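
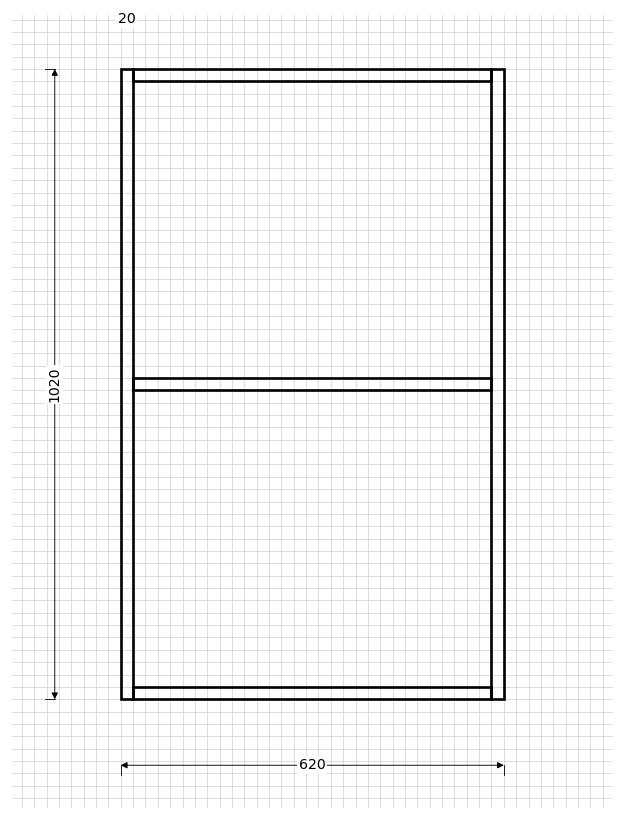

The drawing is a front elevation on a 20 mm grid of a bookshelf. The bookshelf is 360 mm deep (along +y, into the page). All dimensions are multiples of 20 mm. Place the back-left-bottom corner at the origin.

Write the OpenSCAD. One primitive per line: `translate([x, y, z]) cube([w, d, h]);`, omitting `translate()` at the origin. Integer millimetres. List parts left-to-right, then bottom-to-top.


cube([20, 360, 1020]);
translate([20, 0, 0]) cube([580, 360, 20]);
translate([20, 0, 500]) cube([580, 360, 20]);
translate([20, 0, 1000]) cube([580, 360, 20]);
translate([600, 0, 0]) cube([20, 360, 1020]);


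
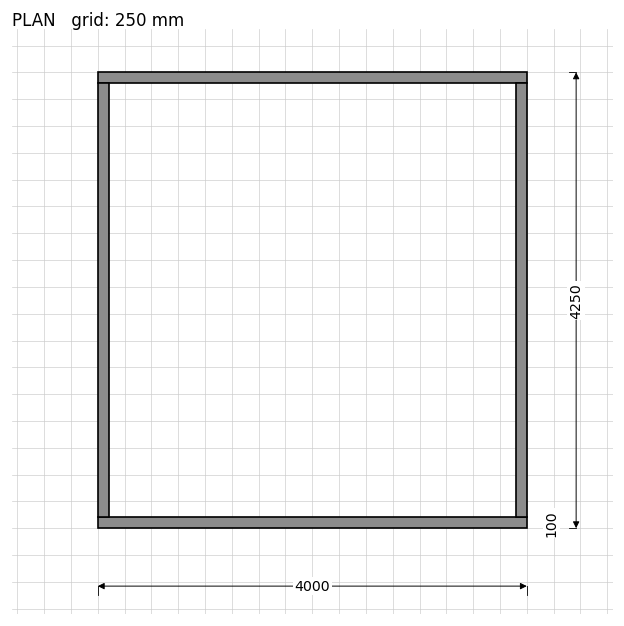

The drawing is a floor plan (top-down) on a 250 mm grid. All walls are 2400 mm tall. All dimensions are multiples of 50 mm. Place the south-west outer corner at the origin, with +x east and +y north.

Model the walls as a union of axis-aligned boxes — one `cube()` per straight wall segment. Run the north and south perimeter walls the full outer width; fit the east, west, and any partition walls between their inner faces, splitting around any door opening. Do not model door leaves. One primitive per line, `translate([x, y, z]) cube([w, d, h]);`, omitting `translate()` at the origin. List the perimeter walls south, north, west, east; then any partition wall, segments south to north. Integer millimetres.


cube([4000, 100, 2400]);
translate([0, 4150, 0]) cube([4000, 100, 2400]);
translate([0, 100, 0]) cube([100, 4050, 2400]);
translate([3900, 100, 0]) cube([100, 4050, 2400]);


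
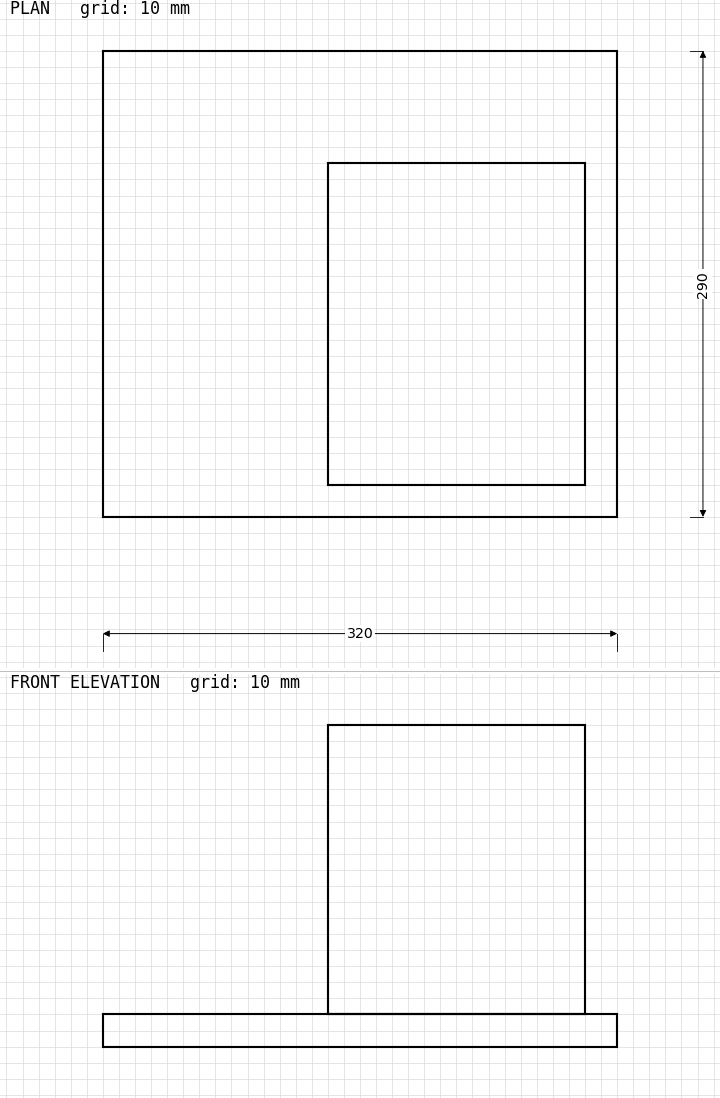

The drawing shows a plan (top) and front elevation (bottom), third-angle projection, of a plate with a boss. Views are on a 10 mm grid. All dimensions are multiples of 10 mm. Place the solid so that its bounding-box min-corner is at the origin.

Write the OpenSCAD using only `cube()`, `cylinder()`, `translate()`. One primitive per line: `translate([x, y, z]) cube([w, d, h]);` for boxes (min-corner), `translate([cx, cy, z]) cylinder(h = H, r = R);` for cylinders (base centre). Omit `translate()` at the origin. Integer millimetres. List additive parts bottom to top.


cube([320, 290, 20]);
translate([140, 20, 20]) cube([160, 200, 180]);


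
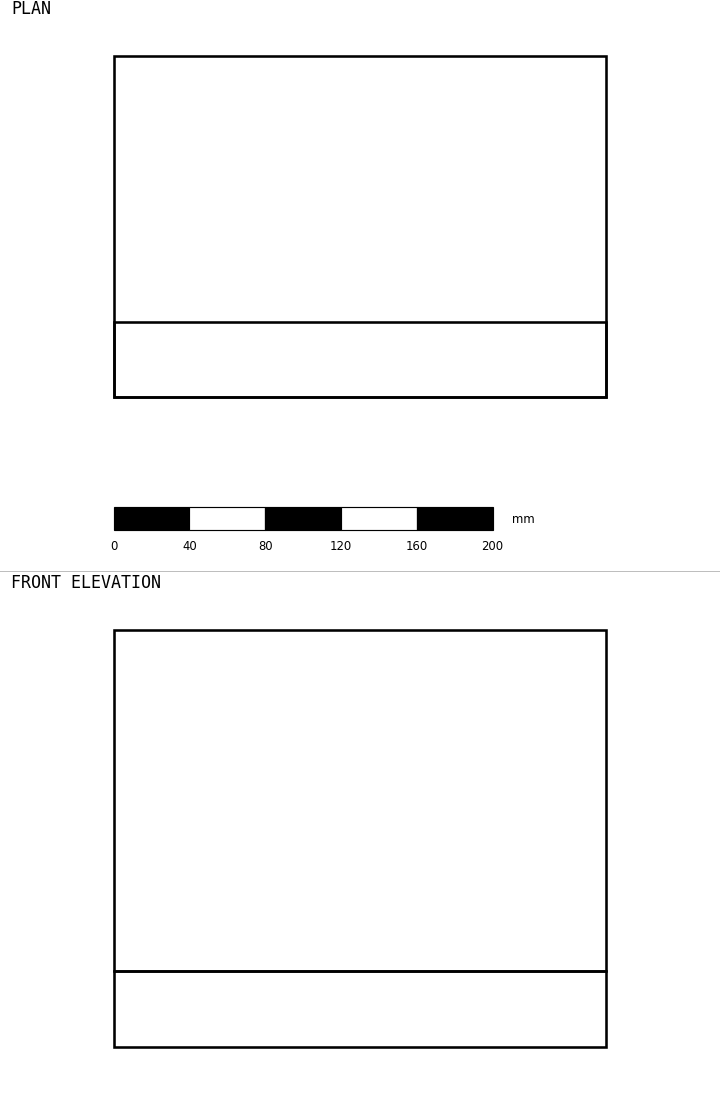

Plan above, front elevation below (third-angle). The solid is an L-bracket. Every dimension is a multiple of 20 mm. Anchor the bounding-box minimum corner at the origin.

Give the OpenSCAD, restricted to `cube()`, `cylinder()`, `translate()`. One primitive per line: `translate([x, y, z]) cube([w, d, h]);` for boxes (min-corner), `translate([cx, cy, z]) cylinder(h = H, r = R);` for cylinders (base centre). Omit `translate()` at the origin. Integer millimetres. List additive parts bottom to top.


cube([260, 180, 40]);
translate([0, 0, 40]) cube([260, 40, 180]);


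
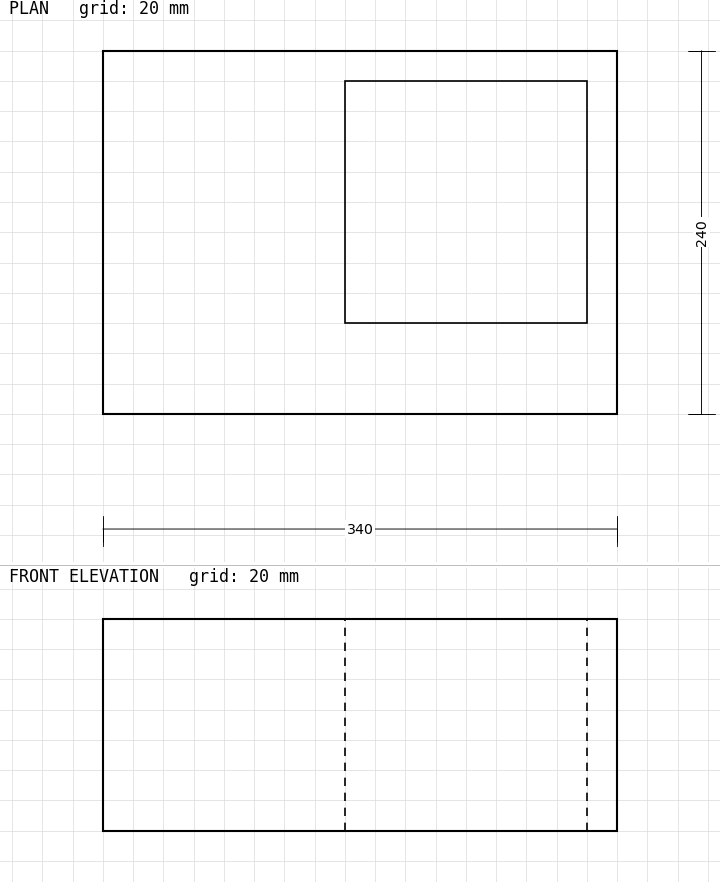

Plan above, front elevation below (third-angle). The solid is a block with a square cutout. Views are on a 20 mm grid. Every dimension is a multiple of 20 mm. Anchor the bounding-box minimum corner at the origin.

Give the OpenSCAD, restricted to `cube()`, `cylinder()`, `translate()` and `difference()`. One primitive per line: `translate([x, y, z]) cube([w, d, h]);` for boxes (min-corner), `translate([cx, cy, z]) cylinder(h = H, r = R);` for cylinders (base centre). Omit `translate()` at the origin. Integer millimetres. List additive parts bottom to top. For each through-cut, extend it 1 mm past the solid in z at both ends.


difference() {
  cube([340, 240, 140]);
  translate([160, 60, -1]) cube([160, 160, 142]);
}


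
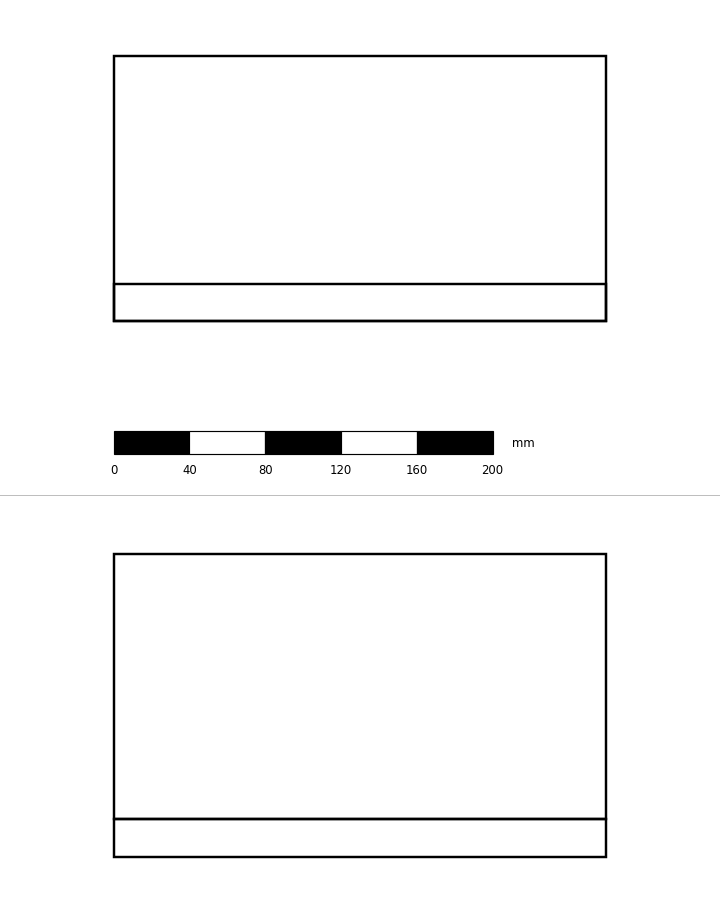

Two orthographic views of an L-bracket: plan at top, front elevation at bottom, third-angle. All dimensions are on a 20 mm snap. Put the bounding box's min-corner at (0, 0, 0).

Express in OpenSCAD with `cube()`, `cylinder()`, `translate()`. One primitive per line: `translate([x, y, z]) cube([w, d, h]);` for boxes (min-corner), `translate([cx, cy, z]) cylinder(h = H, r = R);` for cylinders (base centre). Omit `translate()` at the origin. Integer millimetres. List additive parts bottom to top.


cube([260, 140, 20]);
translate([0, 0, 20]) cube([260, 20, 140]);


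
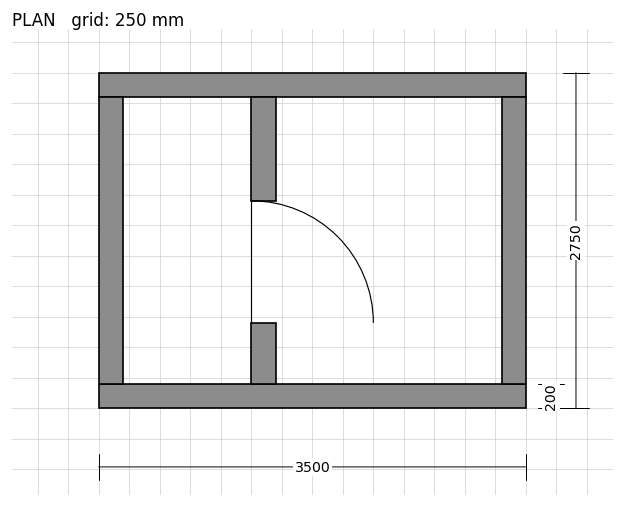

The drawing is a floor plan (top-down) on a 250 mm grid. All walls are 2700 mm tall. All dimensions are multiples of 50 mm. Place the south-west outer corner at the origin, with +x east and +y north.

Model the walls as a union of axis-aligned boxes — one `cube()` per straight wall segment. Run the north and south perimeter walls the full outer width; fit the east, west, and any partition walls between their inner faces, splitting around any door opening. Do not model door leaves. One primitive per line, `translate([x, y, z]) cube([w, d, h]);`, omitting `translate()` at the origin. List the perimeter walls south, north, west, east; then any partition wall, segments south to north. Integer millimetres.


cube([3500, 200, 2700]);
translate([0, 2550, 0]) cube([3500, 200, 2700]);
translate([0, 200, 0]) cube([200, 2350, 2700]);
translate([3300, 200, 0]) cube([200, 2350, 2700]);
translate([1250, 200, 0]) cube([200, 500, 2700]);
translate([1250, 1700, 0]) cube([200, 850, 2700]);


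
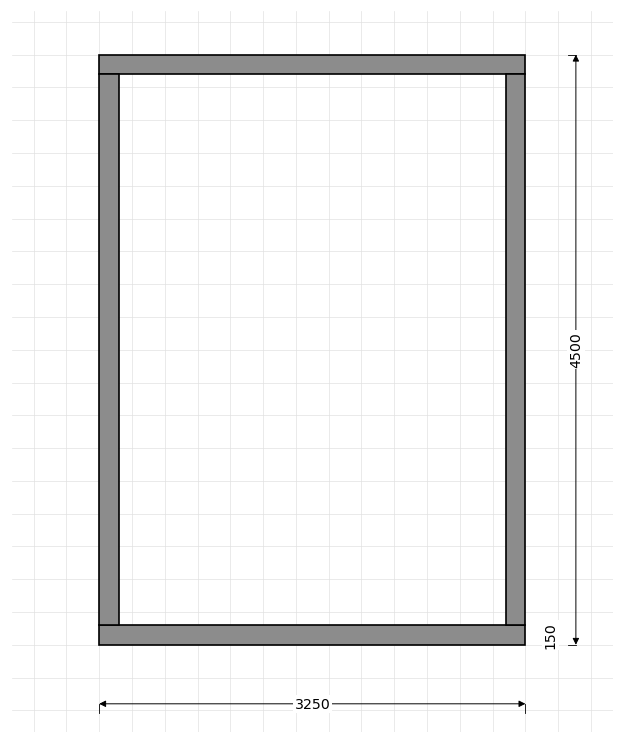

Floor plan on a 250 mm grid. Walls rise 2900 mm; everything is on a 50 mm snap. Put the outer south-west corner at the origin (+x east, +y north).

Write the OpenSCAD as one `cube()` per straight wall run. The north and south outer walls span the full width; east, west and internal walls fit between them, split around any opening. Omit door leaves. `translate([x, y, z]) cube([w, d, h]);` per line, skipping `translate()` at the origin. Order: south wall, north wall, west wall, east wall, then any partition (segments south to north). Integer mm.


cube([3250, 150, 2900]);
translate([0, 4350, 0]) cube([3250, 150, 2900]);
translate([0, 150, 0]) cube([150, 4200, 2900]);
translate([3100, 150, 0]) cube([150, 4200, 2900]);


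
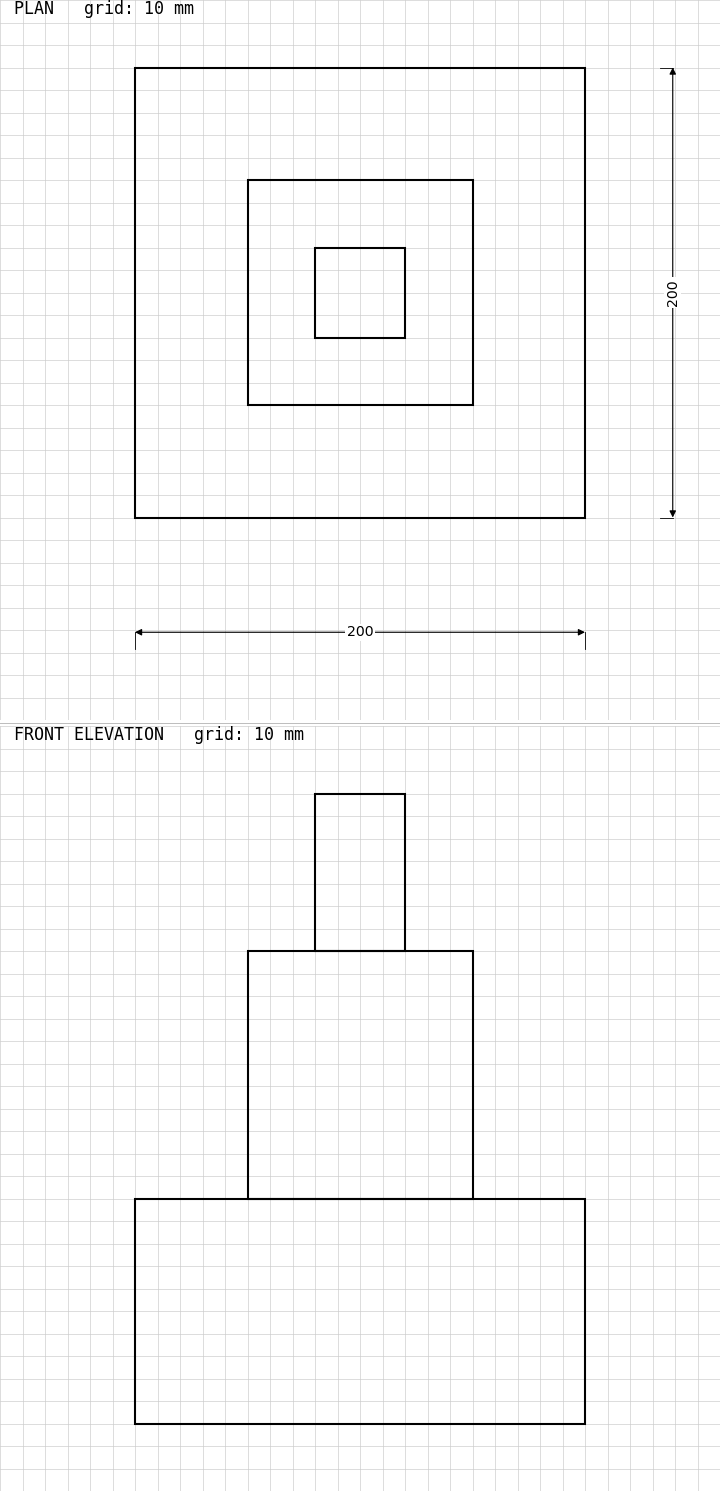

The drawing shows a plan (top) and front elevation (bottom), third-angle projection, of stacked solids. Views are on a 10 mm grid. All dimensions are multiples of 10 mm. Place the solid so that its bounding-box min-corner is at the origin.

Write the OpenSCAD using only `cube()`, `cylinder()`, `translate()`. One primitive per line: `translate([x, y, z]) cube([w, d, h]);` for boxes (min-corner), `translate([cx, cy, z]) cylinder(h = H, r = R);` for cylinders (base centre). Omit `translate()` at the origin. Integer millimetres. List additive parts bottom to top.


cube([200, 200, 100]);
translate([50, 50, 100]) cube([100, 100, 110]);
translate([80, 80, 210]) cube([40, 40, 70]);


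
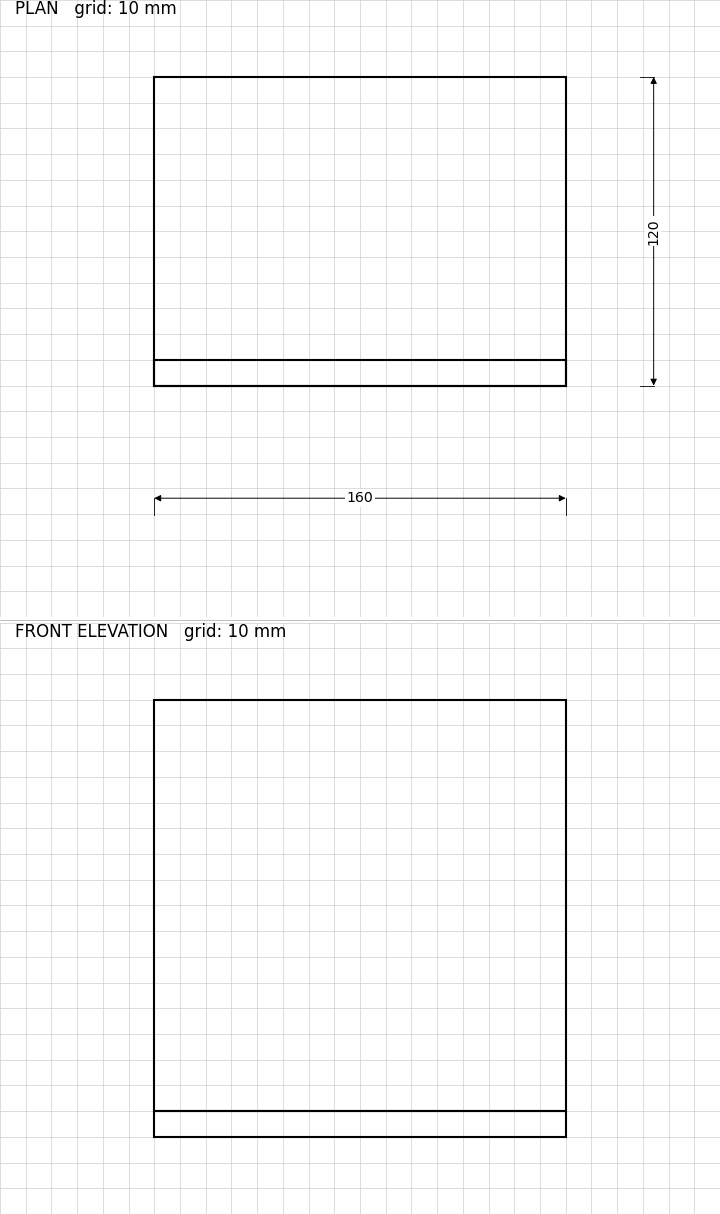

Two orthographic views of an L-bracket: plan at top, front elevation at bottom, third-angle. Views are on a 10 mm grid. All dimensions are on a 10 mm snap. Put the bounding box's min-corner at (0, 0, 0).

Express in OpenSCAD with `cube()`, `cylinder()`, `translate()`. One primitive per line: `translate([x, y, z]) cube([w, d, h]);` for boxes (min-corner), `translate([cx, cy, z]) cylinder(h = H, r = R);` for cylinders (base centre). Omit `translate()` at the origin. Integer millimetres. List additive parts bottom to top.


cube([160, 120, 10]);
translate([0, 0, 10]) cube([160, 10, 160]);


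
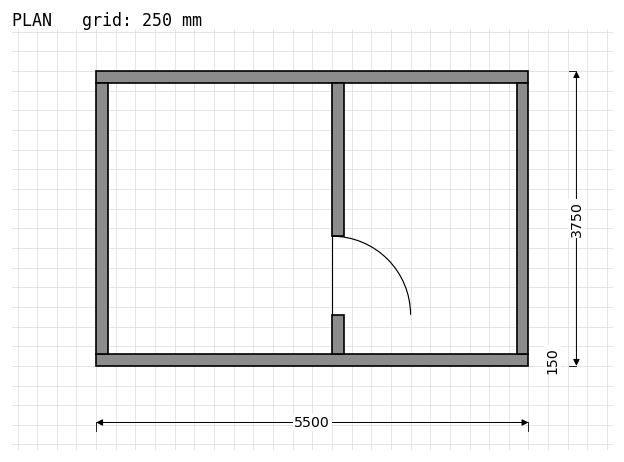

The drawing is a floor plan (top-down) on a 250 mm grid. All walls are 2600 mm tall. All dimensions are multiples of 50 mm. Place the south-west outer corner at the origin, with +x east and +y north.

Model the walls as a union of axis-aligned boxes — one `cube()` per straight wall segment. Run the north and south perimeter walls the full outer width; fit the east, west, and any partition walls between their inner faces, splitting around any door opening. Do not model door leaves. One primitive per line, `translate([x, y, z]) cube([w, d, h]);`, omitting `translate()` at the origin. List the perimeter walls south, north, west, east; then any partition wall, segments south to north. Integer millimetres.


cube([5500, 150, 2600]);
translate([0, 3600, 0]) cube([5500, 150, 2600]);
translate([0, 150, 0]) cube([150, 3450, 2600]);
translate([5350, 150, 0]) cube([150, 3450, 2600]);
translate([3000, 150, 0]) cube([150, 500, 2600]);
translate([3000, 1650, 0]) cube([150, 1950, 2600]);


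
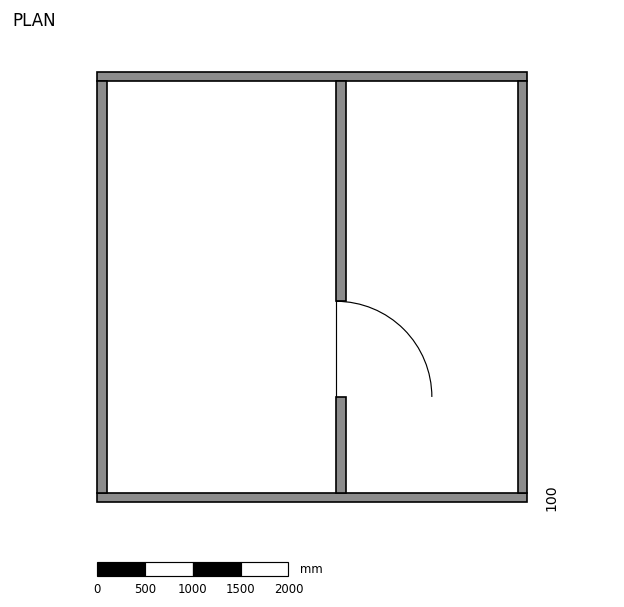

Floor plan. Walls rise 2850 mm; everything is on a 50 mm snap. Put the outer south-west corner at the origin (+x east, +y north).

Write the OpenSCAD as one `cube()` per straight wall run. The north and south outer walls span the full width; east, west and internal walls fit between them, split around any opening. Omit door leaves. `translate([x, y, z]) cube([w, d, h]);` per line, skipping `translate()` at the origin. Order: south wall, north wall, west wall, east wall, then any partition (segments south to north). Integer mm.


cube([4500, 100, 2850]);
translate([0, 4400, 0]) cube([4500, 100, 2850]);
translate([0, 100, 0]) cube([100, 4300, 2850]);
translate([4400, 100, 0]) cube([100, 4300, 2850]);
translate([2500, 100, 0]) cube([100, 1000, 2850]);
translate([2500, 2100, 0]) cube([100, 2300, 2850]);


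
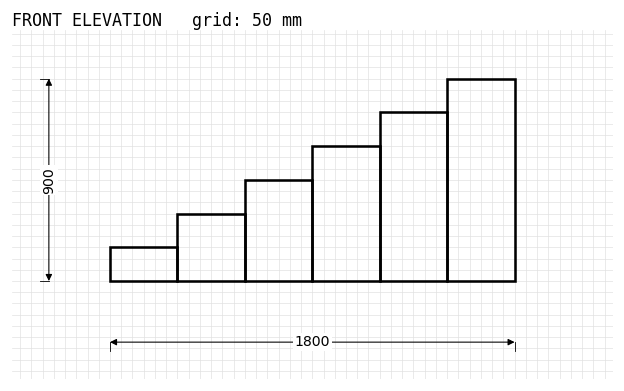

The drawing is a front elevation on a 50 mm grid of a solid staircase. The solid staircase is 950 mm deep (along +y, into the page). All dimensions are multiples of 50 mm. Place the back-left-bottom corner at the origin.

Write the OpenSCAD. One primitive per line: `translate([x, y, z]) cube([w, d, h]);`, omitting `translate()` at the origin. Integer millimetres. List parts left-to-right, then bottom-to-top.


cube([300, 950, 150]);
translate([300, 0, 0]) cube([300, 950, 300]);
translate([600, 0, 0]) cube([300, 950, 450]);
translate([900, 0, 0]) cube([300, 950, 600]);
translate([1200, 0, 0]) cube([300, 950, 750]);
translate([1500, 0, 0]) cube([300, 950, 900]);


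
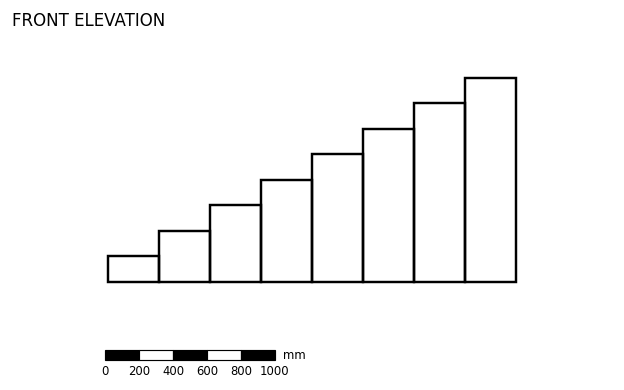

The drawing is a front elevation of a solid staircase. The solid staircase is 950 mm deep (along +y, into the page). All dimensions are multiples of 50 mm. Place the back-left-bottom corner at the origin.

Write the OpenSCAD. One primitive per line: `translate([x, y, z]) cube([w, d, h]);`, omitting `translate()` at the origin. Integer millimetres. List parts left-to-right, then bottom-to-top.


cube([300, 950, 150]);
translate([300, 0, 0]) cube([300, 950, 300]);
translate([600, 0, 0]) cube([300, 950, 450]);
translate([900, 0, 0]) cube([300, 950, 600]);
translate([1200, 0, 0]) cube([300, 950, 750]);
translate([1500, 0, 0]) cube([300, 950, 900]);
translate([1800, 0, 0]) cube([300, 950, 1050]);
translate([2100, 0, 0]) cube([300, 950, 1200]);


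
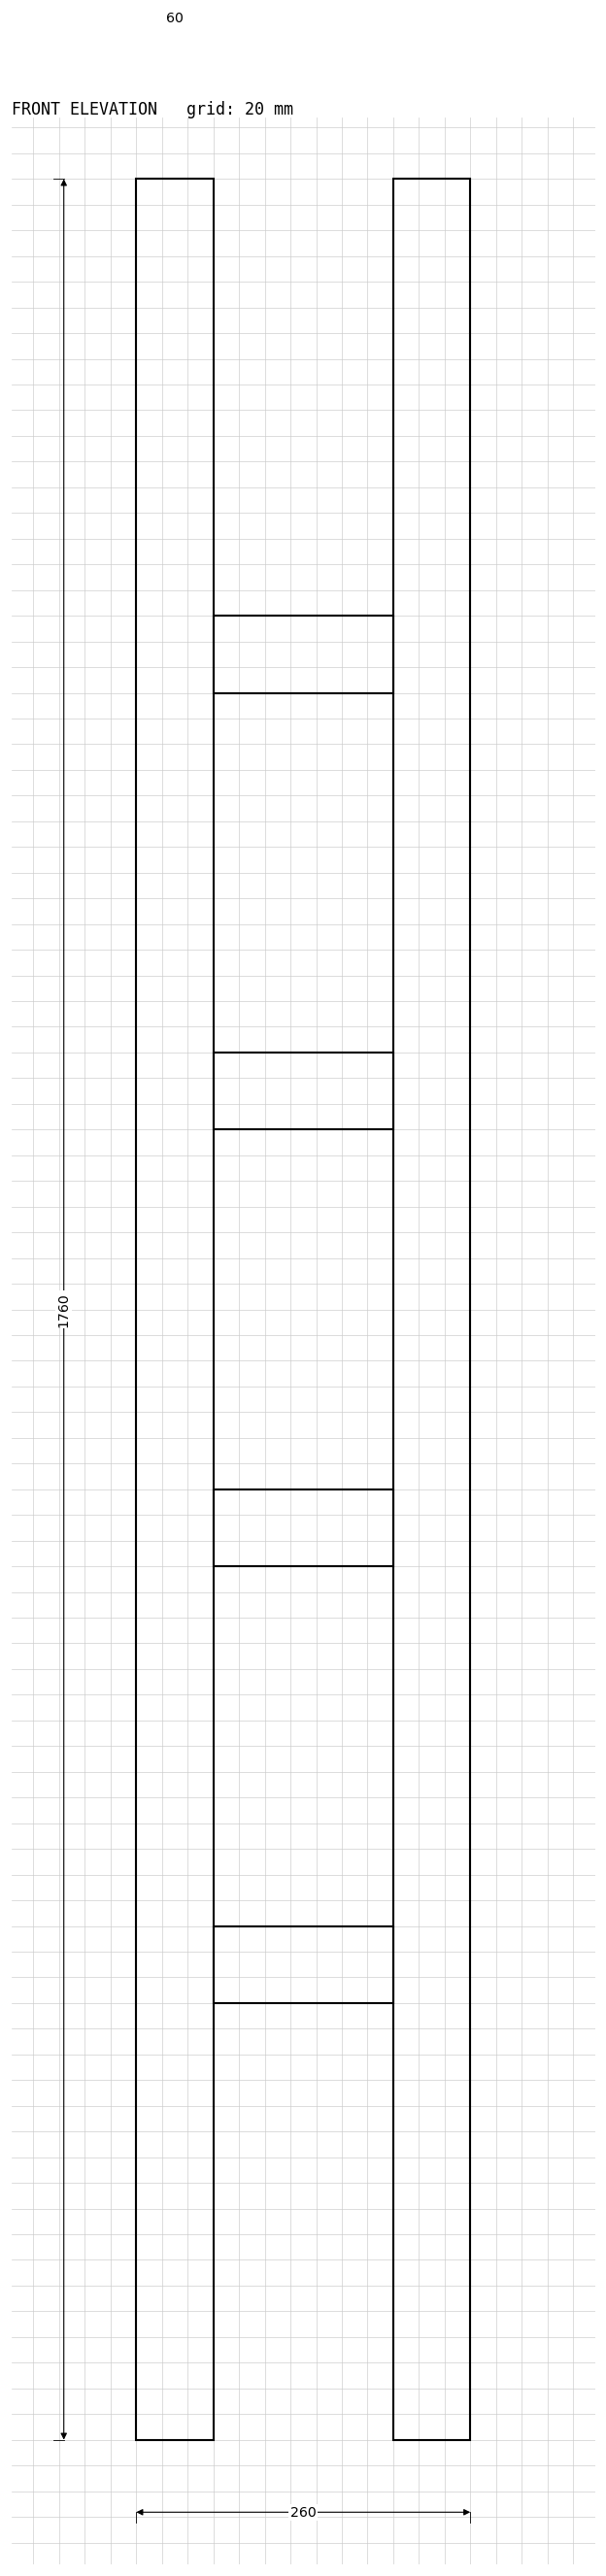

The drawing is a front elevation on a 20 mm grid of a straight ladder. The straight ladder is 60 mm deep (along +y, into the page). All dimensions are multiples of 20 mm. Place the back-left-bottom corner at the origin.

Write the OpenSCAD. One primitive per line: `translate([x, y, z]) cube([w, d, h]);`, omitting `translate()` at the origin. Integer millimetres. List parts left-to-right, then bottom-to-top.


cube([60, 60, 1760]);
translate([60, 0, 340]) cube([140, 60, 60]);
translate([60, 0, 680]) cube([140, 60, 60]);
translate([60, 0, 1020]) cube([140, 60, 60]);
translate([60, 0, 1360]) cube([140, 60, 60]);
translate([200, 0, 0]) cube([60, 60, 1760]);


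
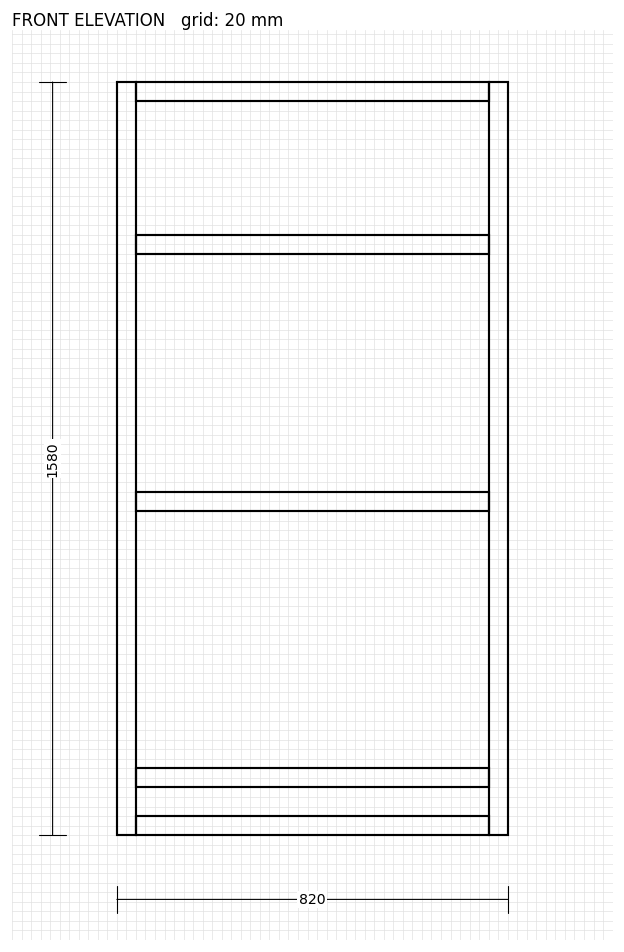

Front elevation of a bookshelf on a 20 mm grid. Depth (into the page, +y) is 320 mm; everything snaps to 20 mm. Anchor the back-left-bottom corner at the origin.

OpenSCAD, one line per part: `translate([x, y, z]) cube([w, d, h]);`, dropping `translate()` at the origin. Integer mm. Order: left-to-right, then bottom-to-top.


cube([40, 320, 1580]);
translate([40, 0, 0]) cube([740, 320, 40]);
translate([40, 0, 100]) cube([740, 320, 40]);
translate([40, 0, 680]) cube([740, 320, 40]);
translate([40, 0, 1220]) cube([740, 320, 40]);
translate([40, 0, 1540]) cube([740, 320, 40]);
translate([780, 0, 0]) cube([40, 320, 1580]);


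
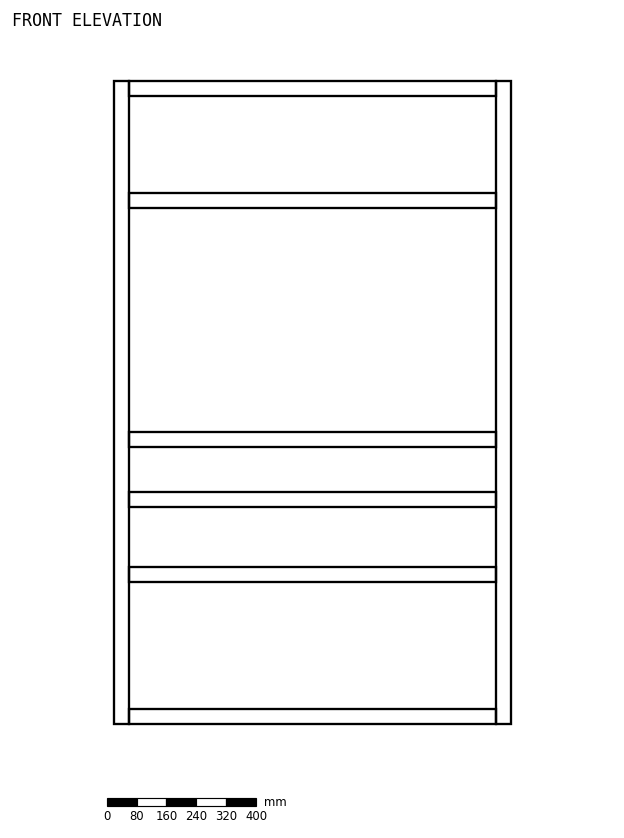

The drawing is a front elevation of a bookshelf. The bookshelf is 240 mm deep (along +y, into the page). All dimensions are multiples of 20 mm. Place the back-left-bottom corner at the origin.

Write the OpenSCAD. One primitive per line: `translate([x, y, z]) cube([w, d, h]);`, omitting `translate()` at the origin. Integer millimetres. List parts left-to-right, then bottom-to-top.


cube([40, 240, 1720]);
translate([40, 0, 0]) cube([980, 240, 40]);
translate([40, 0, 380]) cube([980, 240, 40]);
translate([40, 0, 580]) cube([980, 240, 40]);
translate([40, 0, 740]) cube([980, 240, 40]);
translate([40, 0, 1380]) cube([980, 240, 40]);
translate([40, 0, 1680]) cube([980, 240, 40]);
translate([1020, 0, 0]) cube([40, 240, 1720]);


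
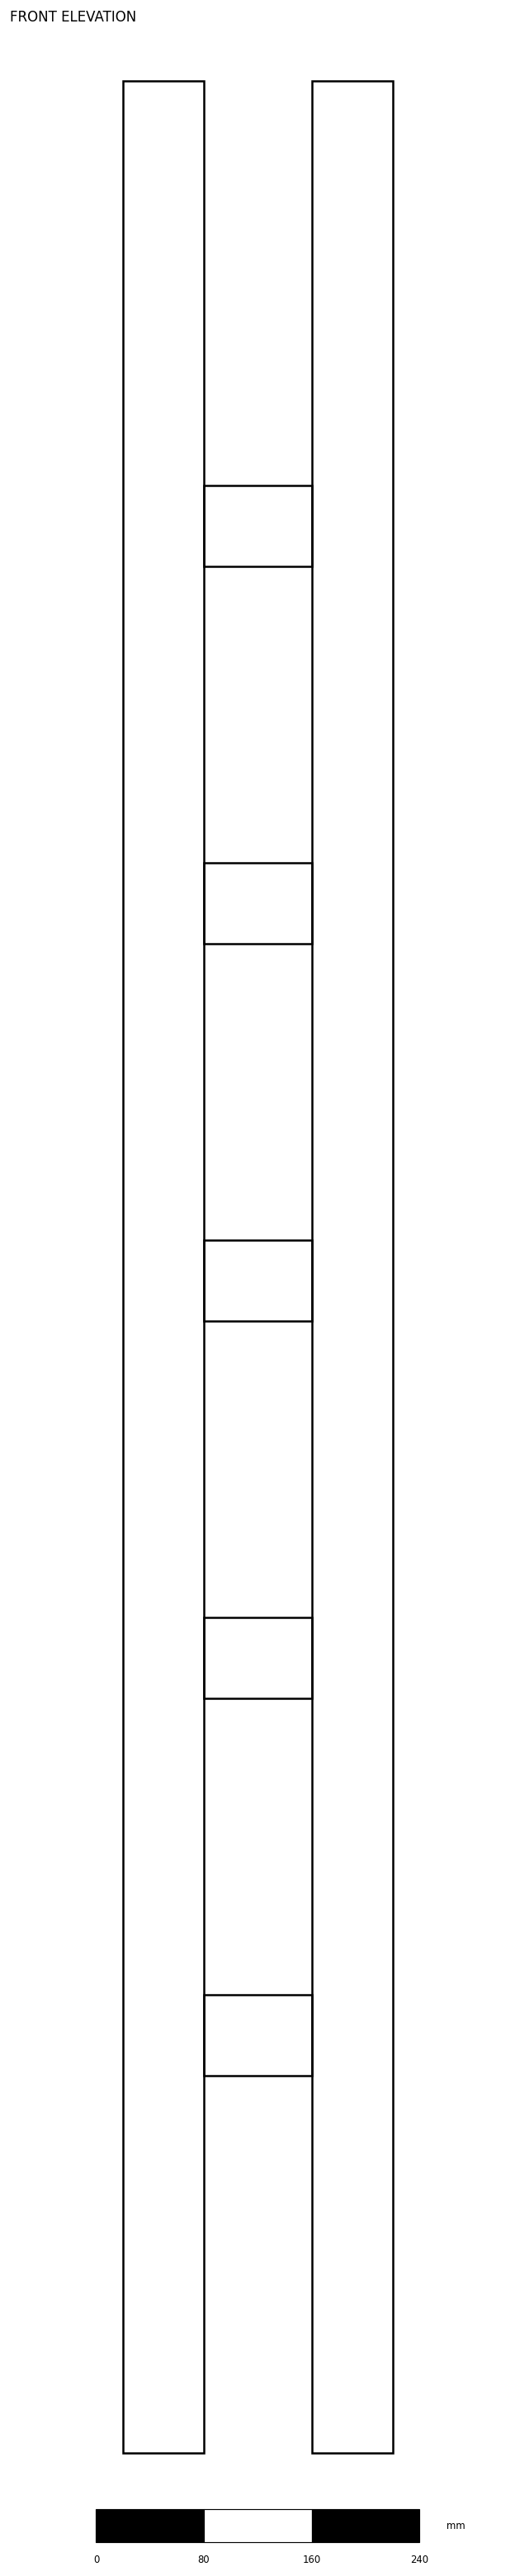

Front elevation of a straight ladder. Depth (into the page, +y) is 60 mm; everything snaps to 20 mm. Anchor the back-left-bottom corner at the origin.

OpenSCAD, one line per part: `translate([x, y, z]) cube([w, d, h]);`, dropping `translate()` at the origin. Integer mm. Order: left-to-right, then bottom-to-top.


cube([60, 60, 1760]);
translate([60, 0, 280]) cube([80, 60, 60]);
translate([60, 0, 560]) cube([80, 60, 60]);
translate([60, 0, 840]) cube([80, 60, 60]);
translate([60, 0, 1120]) cube([80, 60, 60]);
translate([60, 0, 1400]) cube([80, 60, 60]);
translate([140, 0, 0]) cube([60, 60, 1760]);


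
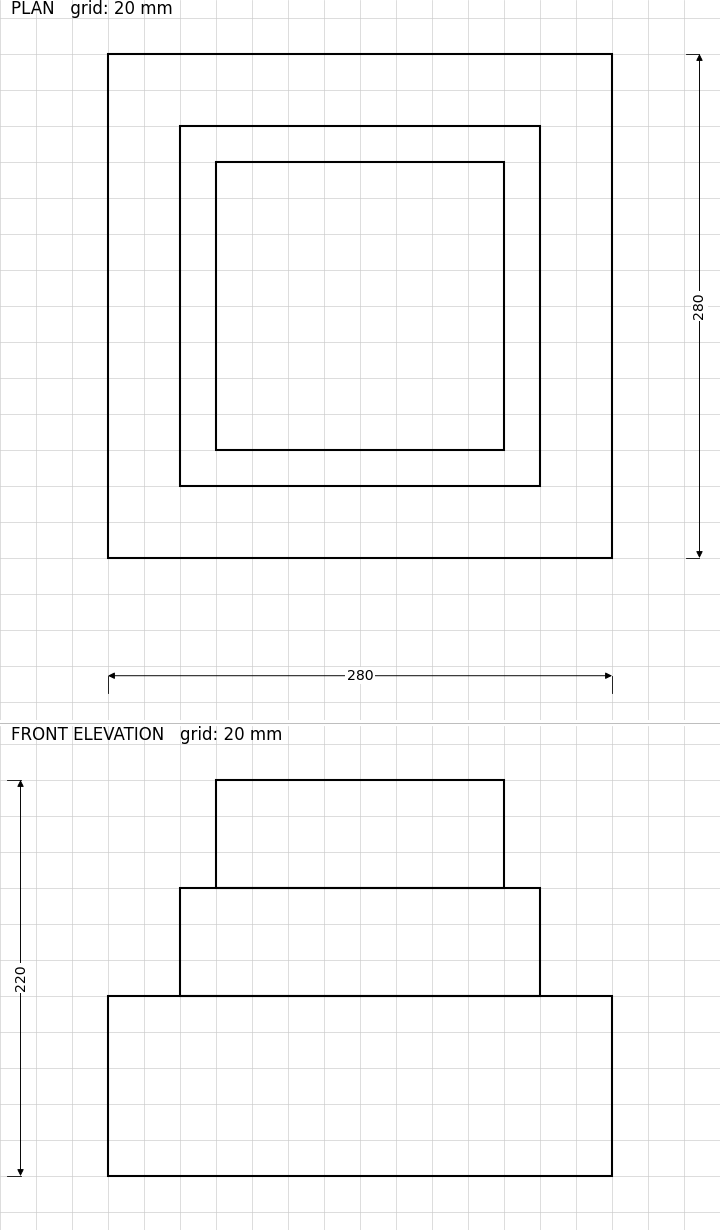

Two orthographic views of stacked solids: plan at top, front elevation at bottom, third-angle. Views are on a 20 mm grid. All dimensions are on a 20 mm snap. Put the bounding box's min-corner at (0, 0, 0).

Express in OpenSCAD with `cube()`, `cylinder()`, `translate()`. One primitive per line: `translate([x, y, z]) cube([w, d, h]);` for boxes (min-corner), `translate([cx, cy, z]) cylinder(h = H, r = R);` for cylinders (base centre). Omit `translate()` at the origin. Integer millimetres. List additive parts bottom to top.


cube([280, 280, 100]);
translate([40, 40, 100]) cube([200, 200, 60]);
translate([60, 60, 160]) cube([160, 160, 60]);


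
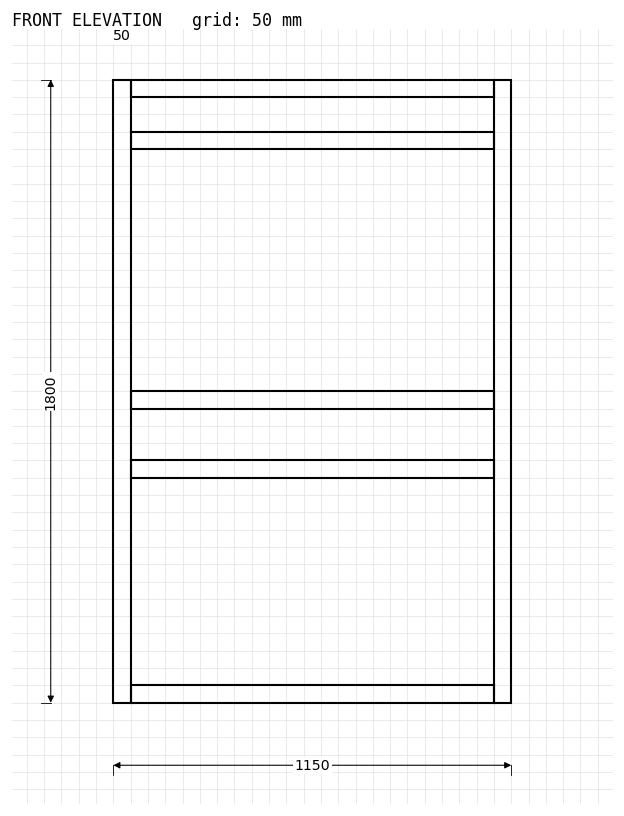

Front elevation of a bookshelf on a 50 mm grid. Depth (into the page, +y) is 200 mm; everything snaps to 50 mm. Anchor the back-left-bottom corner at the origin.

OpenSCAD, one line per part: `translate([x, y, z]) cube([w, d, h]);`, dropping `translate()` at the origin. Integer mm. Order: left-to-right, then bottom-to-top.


cube([50, 200, 1800]);
translate([50, 0, 0]) cube([1050, 200, 50]);
translate([50, 0, 650]) cube([1050, 200, 50]);
translate([50, 0, 850]) cube([1050, 200, 50]);
translate([50, 0, 1600]) cube([1050, 200, 50]);
translate([50, 0, 1750]) cube([1050, 200, 50]);
translate([1100, 0, 0]) cube([50, 200, 1800]);


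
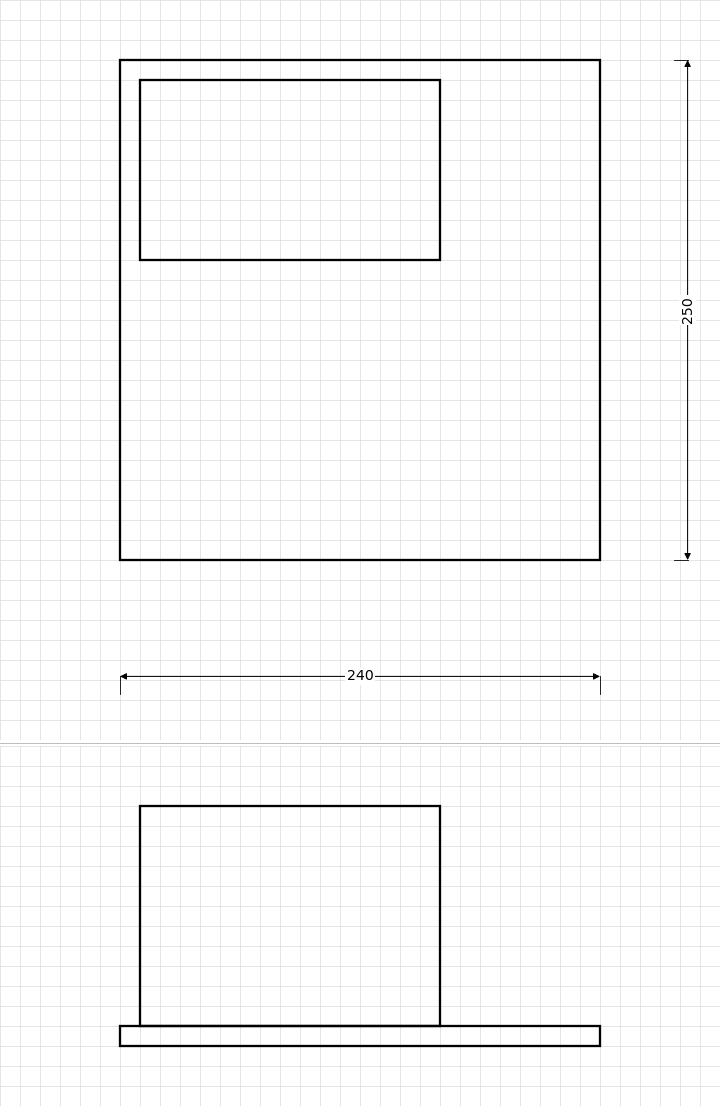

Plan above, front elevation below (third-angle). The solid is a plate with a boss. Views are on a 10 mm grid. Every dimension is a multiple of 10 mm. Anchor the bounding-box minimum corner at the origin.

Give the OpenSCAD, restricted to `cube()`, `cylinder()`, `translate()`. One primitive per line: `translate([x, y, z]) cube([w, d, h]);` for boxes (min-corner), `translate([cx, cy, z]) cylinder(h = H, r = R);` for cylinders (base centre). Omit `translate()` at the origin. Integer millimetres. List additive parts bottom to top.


cube([240, 250, 10]);
translate([10, 150, 10]) cube([150, 90, 110]);


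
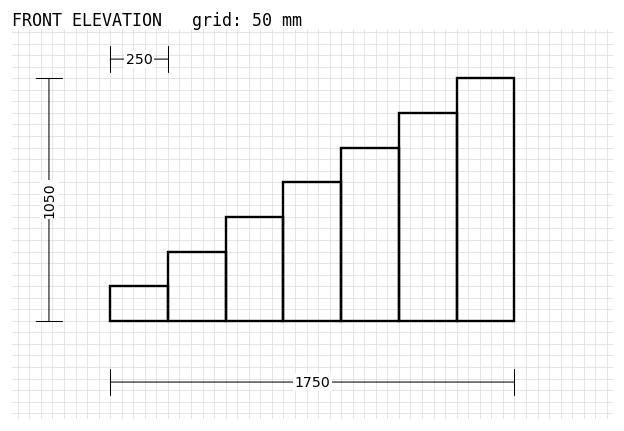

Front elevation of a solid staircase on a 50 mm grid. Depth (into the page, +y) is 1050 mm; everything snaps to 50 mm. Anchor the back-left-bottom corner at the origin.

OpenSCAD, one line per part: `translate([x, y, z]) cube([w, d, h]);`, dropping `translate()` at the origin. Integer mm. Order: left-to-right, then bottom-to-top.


cube([250, 1050, 150]);
translate([250, 0, 0]) cube([250, 1050, 300]);
translate([500, 0, 0]) cube([250, 1050, 450]);
translate([750, 0, 0]) cube([250, 1050, 600]);
translate([1000, 0, 0]) cube([250, 1050, 750]);
translate([1250, 0, 0]) cube([250, 1050, 900]);
translate([1500, 0, 0]) cube([250, 1050, 1050]);


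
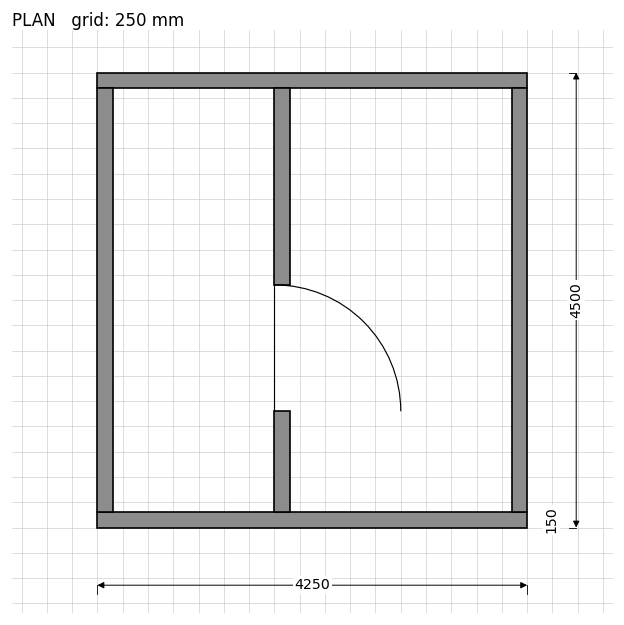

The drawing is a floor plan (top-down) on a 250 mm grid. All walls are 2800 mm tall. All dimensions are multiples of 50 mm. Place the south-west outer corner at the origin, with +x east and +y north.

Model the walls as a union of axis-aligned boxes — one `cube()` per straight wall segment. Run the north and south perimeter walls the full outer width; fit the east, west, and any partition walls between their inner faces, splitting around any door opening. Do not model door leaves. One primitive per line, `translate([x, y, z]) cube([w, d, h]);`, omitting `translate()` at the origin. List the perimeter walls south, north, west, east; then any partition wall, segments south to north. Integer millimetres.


cube([4250, 150, 2800]);
translate([0, 4350, 0]) cube([4250, 150, 2800]);
translate([0, 150, 0]) cube([150, 4200, 2800]);
translate([4100, 150, 0]) cube([150, 4200, 2800]);
translate([1750, 150, 0]) cube([150, 1000, 2800]);
translate([1750, 2400, 0]) cube([150, 1950, 2800]);


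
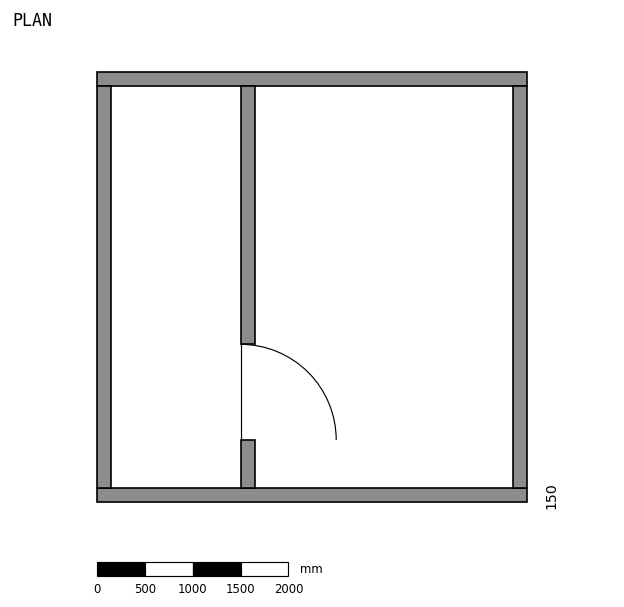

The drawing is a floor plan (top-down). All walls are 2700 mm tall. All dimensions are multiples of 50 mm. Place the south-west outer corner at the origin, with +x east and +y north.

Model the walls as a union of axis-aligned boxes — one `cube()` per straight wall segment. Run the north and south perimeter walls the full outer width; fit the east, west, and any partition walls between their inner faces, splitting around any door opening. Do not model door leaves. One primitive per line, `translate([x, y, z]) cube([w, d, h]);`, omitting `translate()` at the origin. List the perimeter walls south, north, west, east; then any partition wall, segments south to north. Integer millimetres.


cube([4500, 150, 2700]);
translate([0, 4350, 0]) cube([4500, 150, 2700]);
translate([0, 150, 0]) cube([150, 4200, 2700]);
translate([4350, 150, 0]) cube([150, 4200, 2700]);
translate([1500, 150, 0]) cube([150, 500, 2700]);
translate([1500, 1650, 0]) cube([150, 2700, 2700]);


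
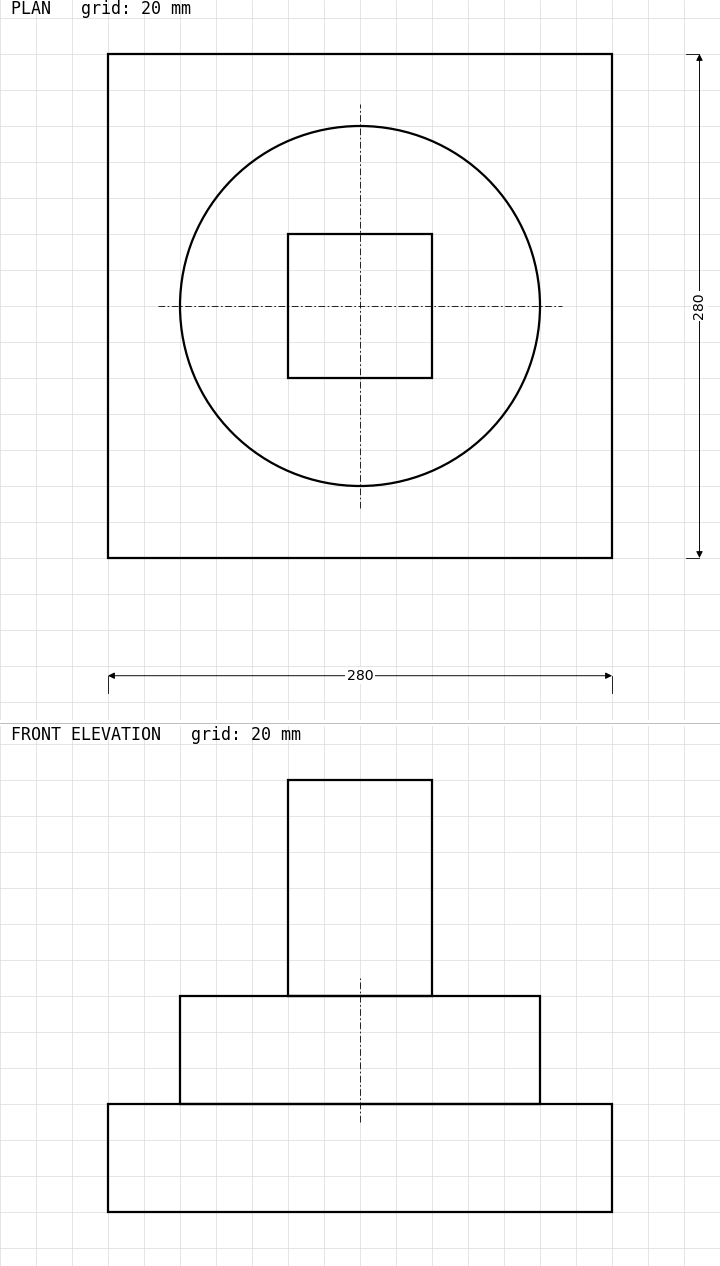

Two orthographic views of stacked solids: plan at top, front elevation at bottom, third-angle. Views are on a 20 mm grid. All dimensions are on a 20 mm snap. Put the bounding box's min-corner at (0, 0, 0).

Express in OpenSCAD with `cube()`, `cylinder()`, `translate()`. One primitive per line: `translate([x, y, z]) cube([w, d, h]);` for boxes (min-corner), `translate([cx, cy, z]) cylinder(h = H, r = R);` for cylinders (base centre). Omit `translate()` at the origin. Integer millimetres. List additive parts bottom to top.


cube([280, 280, 60]);
translate([140, 140, 60]) cylinder(h = 60, r = 100);
translate([100, 100, 120]) cube([80, 80, 120]);


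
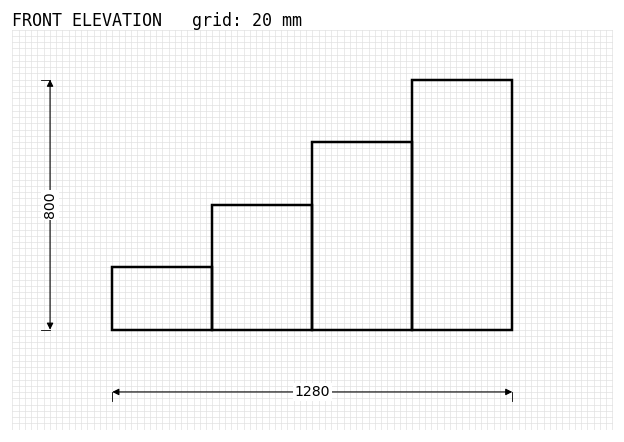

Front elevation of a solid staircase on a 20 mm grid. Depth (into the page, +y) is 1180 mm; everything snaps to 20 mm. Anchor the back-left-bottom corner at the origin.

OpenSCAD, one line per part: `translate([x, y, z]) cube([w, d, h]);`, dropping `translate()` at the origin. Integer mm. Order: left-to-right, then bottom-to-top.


cube([320, 1180, 200]);
translate([320, 0, 0]) cube([320, 1180, 400]);
translate([640, 0, 0]) cube([320, 1180, 600]);
translate([960, 0, 0]) cube([320, 1180, 800]);


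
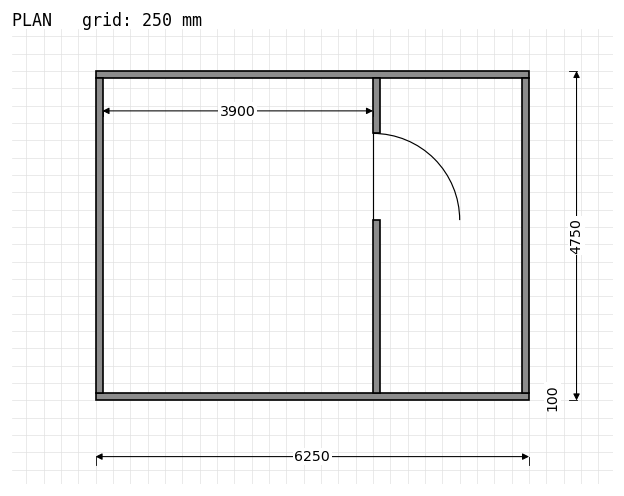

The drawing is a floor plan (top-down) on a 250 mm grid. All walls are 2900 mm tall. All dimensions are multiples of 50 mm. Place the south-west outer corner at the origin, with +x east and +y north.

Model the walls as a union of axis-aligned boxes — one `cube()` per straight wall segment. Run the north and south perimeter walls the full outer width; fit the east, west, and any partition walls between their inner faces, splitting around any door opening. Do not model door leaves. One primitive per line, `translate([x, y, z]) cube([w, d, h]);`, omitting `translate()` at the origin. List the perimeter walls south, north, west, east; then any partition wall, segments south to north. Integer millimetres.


cube([6250, 100, 2900]);
translate([0, 4650, 0]) cube([6250, 100, 2900]);
translate([0, 100, 0]) cube([100, 4550, 2900]);
translate([6150, 100, 0]) cube([100, 4550, 2900]);
translate([4000, 100, 0]) cube([100, 2500, 2900]);
translate([4000, 3850, 0]) cube([100, 800, 2900]);


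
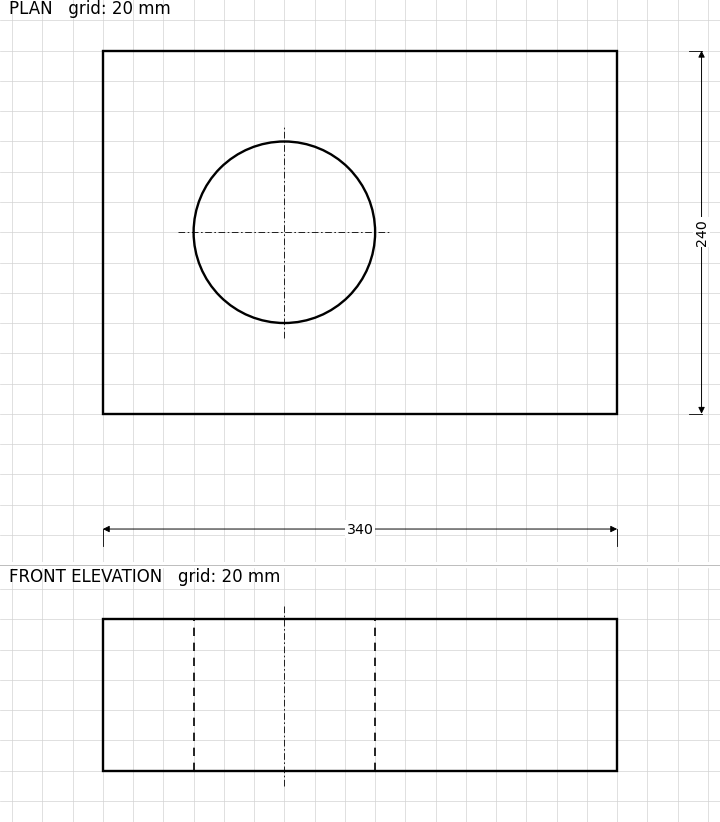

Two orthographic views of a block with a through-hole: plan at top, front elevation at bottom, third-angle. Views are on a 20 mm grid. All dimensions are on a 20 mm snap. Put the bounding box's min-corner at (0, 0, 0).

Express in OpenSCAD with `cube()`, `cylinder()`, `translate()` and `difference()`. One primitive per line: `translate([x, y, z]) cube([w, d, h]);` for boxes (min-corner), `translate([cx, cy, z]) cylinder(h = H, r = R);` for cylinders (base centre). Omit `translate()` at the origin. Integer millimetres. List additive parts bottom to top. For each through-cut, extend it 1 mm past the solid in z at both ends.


difference() {
  cube([340, 240, 100]);
  translate([120, 120, -1]) cylinder(h = 102, r = 60);
}


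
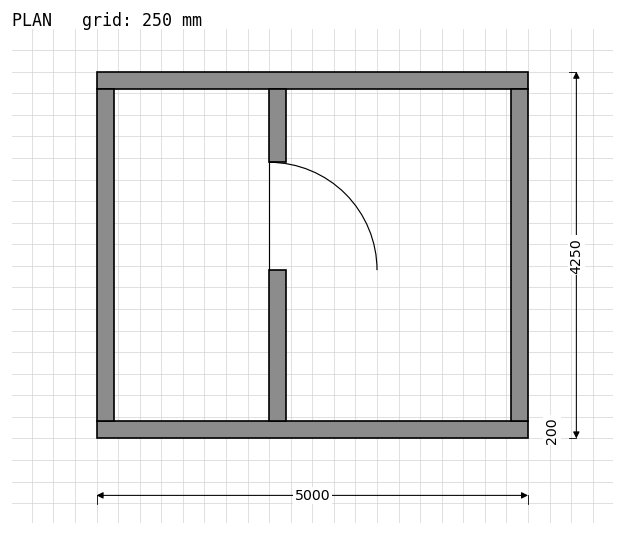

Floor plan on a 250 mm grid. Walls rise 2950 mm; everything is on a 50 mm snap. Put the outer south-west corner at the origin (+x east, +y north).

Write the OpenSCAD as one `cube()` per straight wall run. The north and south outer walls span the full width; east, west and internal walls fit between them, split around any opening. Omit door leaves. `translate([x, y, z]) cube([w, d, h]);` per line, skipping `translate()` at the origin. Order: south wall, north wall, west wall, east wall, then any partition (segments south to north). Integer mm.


cube([5000, 200, 2950]);
translate([0, 4050, 0]) cube([5000, 200, 2950]);
translate([0, 200, 0]) cube([200, 3850, 2950]);
translate([4800, 200, 0]) cube([200, 3850, 2950]);
translate([2000, 200, 0]) cube([200, 1750, 2950]);
translate([2000, 3200, 0]) cube([200, 850, 2950]);


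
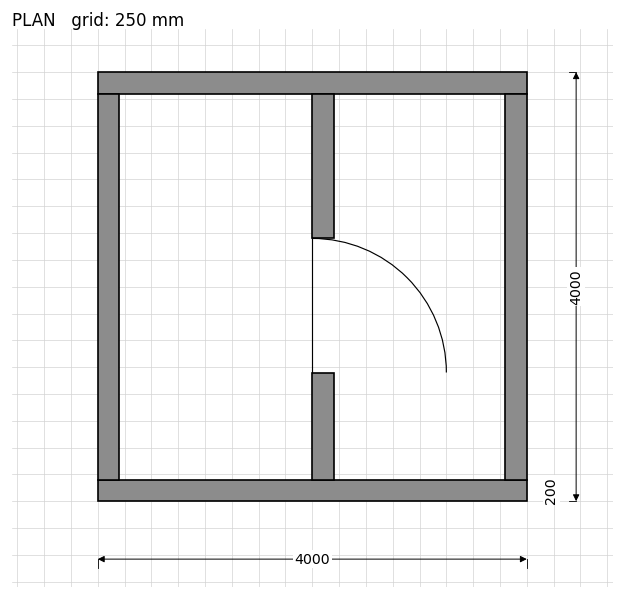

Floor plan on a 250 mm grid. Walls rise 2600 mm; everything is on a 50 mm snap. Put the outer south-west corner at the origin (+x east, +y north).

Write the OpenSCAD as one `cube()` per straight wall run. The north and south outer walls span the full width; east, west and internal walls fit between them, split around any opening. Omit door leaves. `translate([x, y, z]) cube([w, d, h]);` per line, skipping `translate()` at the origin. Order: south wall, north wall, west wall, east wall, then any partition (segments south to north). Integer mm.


cube([4000, 200, 2600]);
translate([0, 3800, 0]) cube([4000, 200, 2600]);
translate([0, 200, 0]) cube([200, 3600, 2600]);
translate([3800, 200, 0]) cube([200, 3600, 2600]);
translate([2000, 200, 0]) cube([200, 1000, 2600]);
translate([2000, 2450, 0]) cube([200, 1350, 2600]);


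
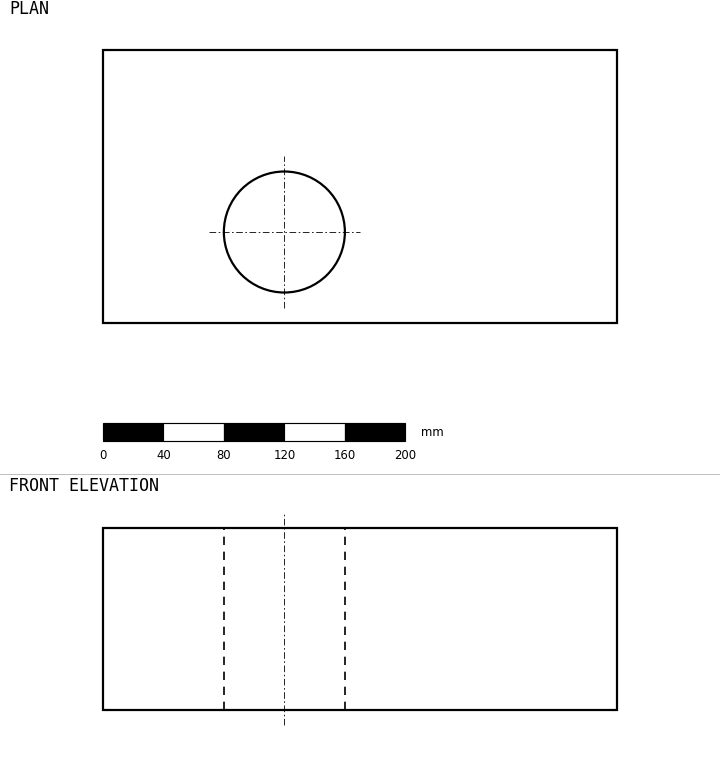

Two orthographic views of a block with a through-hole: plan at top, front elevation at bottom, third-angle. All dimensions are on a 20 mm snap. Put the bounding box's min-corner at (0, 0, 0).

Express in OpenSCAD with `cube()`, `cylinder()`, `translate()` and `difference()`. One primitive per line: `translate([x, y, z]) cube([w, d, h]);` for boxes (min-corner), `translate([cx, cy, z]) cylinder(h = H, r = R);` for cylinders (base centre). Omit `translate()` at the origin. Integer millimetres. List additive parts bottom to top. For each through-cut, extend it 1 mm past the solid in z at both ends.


difference() {
  cube([340, 180, 120]);
  translate([120, 60, -1]) cylinder(h = 122, r = 40);
}


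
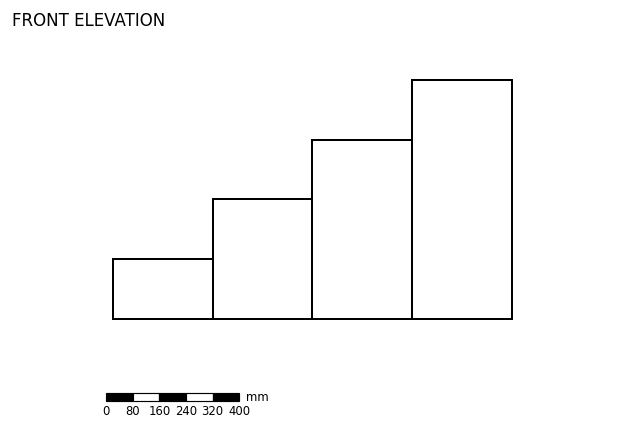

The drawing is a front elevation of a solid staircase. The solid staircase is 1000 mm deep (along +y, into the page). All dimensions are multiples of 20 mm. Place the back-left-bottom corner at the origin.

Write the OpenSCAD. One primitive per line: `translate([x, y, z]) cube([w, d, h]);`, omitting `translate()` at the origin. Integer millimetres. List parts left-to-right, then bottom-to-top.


cube([300, 1000, 180]);
translate([300, 0, 0]) cube([300, 1000, 360]);
translate([600, 0, 0]) cube([300, 1000, 540]);
translate([900, 0, 0]) cube([300, 1000, 720]);


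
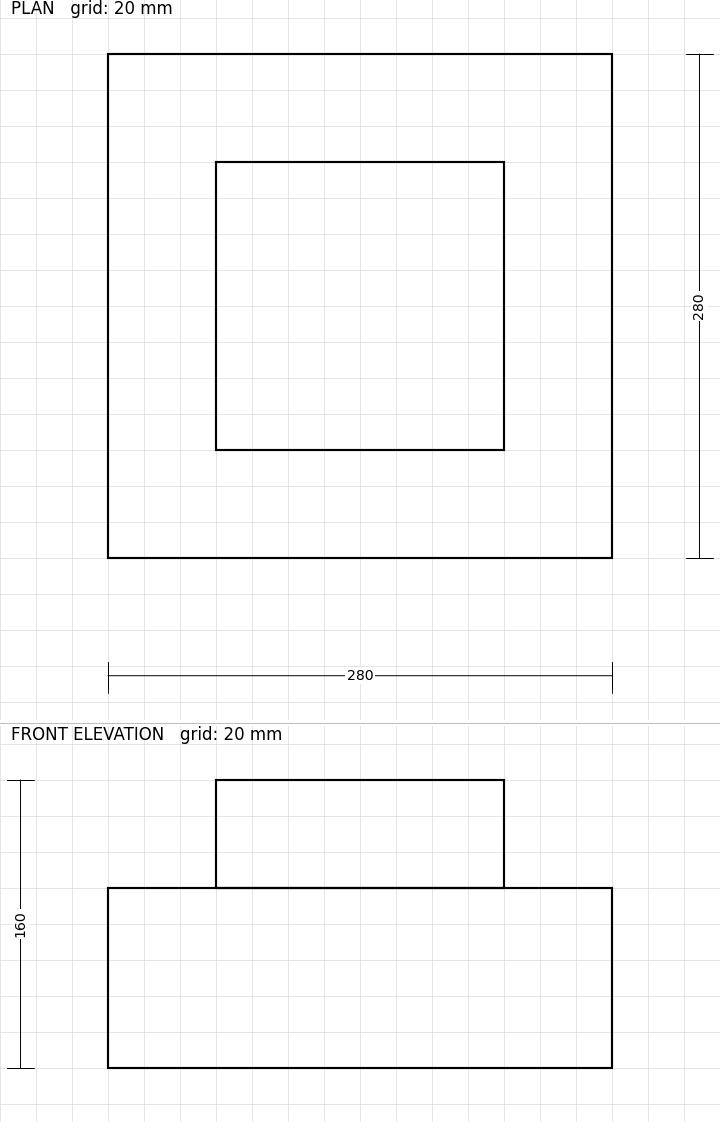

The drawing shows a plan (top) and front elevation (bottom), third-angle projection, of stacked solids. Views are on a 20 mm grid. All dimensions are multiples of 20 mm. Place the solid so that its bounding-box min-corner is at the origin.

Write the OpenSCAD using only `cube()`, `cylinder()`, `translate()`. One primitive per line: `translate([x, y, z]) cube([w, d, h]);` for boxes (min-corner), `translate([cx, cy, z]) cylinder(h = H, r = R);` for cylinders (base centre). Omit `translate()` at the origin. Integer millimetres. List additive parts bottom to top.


cube([280, 280, 100]);
translate([60, 60, 100]) cube([160, 160, 60]);


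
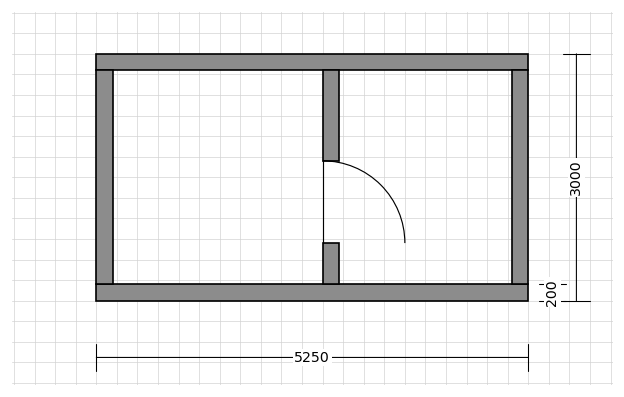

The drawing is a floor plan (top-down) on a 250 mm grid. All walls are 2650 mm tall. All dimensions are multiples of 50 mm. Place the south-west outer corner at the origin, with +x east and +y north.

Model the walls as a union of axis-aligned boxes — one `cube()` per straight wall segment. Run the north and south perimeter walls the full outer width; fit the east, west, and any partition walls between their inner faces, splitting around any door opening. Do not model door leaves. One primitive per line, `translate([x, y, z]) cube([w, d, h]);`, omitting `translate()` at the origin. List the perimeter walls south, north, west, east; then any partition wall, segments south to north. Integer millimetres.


cube([5250, 200, 2650]);
translate([0, 2800, 0]) cube([5250, 200, 2650]);
translate([0, 200, 0]) cube([200, 2600, 2650]);
translate([5050, 200, 0]) cube([200, 2600, 2650]);
translate([2750, 200, 0]) cube([200, 500, 2650]);
translate([2750, 1700, 0]) cube([200, 1100, 2650]);


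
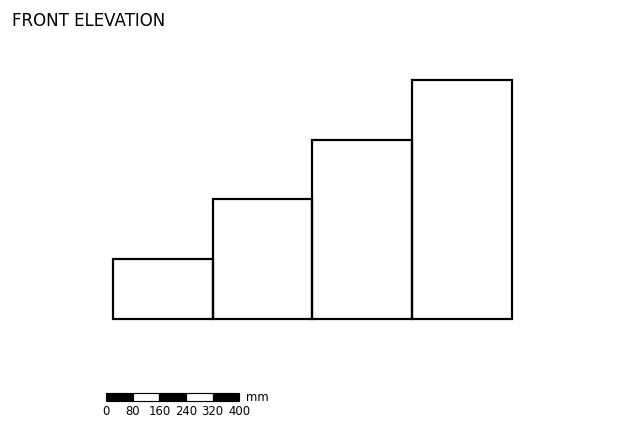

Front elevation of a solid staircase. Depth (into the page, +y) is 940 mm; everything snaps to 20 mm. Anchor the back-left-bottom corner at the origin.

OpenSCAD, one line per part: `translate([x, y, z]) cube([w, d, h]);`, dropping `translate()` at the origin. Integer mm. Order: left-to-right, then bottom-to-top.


cube([300, 940, 180]);
translate([300, 0, 0]) cube([300, 940, 360]);
translate([600, 0, 0]) cube([300, 940, 540]);
translate([900, 0, 0]) cube([300, 940, 720]);


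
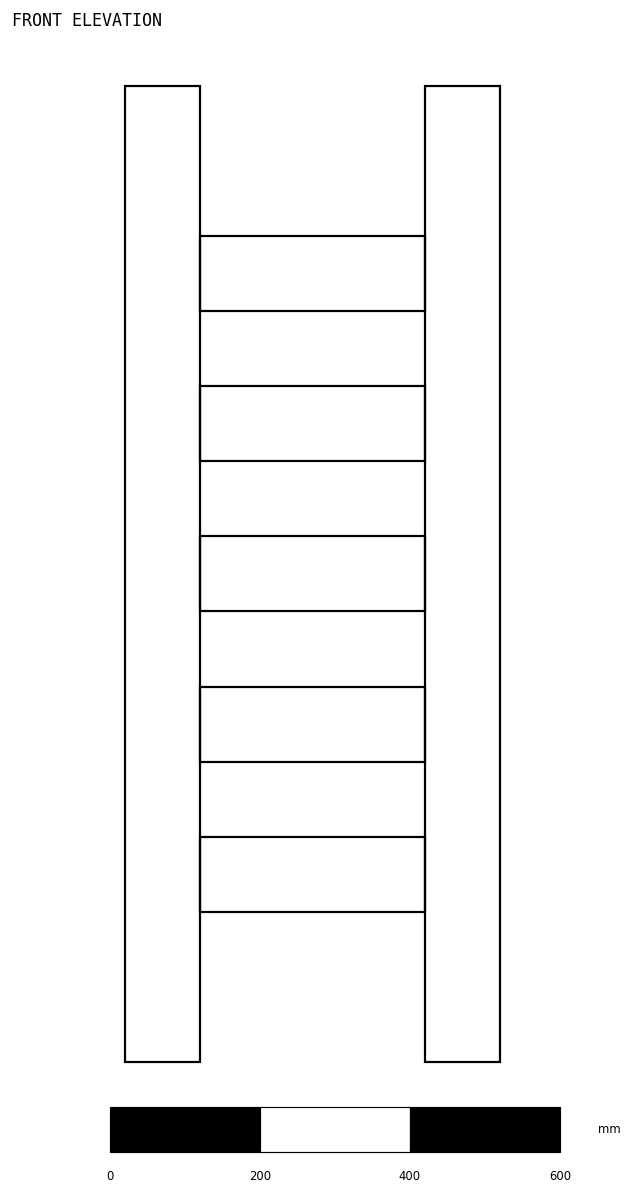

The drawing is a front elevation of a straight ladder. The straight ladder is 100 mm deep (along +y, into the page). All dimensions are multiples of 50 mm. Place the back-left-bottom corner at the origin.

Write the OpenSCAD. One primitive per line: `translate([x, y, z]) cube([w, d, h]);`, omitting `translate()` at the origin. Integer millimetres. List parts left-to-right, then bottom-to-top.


cube([100, 100, 1300]);
translate([100, 0, 200]) cube([300, 100, 100]);
translate([100, 0, 400]) cube([300, 100, 100]);
translate([100, 0, 600]) cube([300, 100, 100]);
translate([100, 0, 800]) cube([300, 100, 100]);
translate([100, 0, 1000]) cube([300, 100, 100]);
translate([400, 0, 0]) cube([100, 100, 1300]);


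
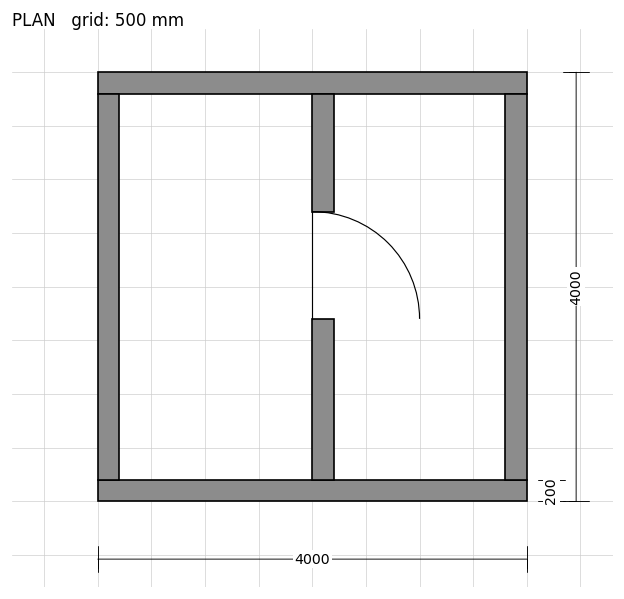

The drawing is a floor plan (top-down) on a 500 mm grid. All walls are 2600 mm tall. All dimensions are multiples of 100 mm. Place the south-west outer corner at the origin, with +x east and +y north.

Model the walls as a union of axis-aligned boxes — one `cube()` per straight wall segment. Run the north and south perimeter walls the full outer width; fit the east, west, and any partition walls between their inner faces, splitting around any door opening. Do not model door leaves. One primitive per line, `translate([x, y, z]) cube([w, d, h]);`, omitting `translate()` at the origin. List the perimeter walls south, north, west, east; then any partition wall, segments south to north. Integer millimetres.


cube([4000, 200, 2600]);
translate([0, 3800, 0]) cube([4000, 200, 2600]);
translate([0, 200, 0]) cube([200, 3600, 2600]);
translate([3800, 200, 0]) cube([200, 3600, 2600]);
translate([2000, 200, 0]) cube([200, 1500, 2600]);
translate([2000, 2700, 0]) cube([200, 1100, 2600]);


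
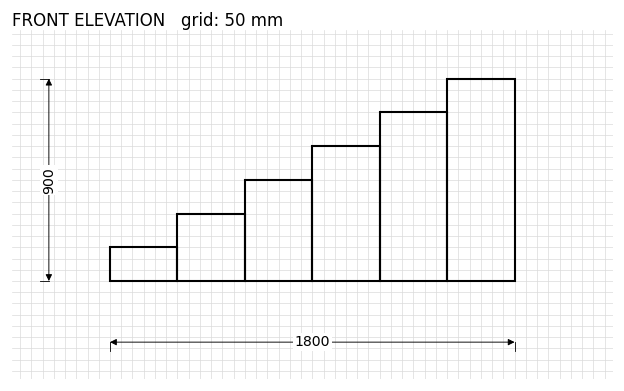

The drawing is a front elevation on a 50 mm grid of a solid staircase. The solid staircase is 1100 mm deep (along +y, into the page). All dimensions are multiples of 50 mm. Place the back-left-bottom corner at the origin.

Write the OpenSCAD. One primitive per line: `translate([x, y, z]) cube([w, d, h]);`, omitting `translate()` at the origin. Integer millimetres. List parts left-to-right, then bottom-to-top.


cube([300, 1100, 150]);
translate([300, 0, 0]) cube([300, 1100, 300]);
translate([600, 0, 0]) cube([300, 1100, 450]);
translate([900, 0, 0]) cube([300, 1100, 600]);
translate([1200, 0, 0]) cube([300, 1100, 750]);
translate([1500, 0, 0]) cube([300, 1100, 900]);
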